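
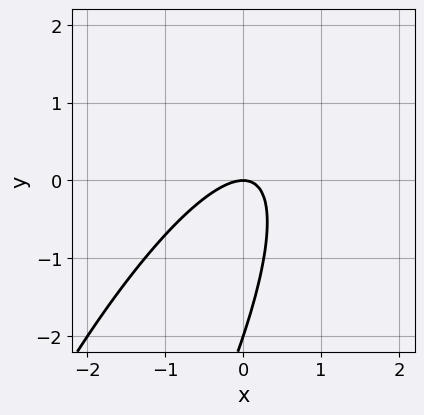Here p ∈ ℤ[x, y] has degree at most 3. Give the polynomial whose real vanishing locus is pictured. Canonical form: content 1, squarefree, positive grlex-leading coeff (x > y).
3*x^2 - 3*x*y + y^2 + 2*y

First, deg p = 2. The shape is more complex than any degree-1 curve.
Then, observable constraints: it meets the x-axis at x = 0 (among the integer gridlines); the y-axis gridline crossings are at y ∈ {-2, 0}.
Finally, putting this together gives p.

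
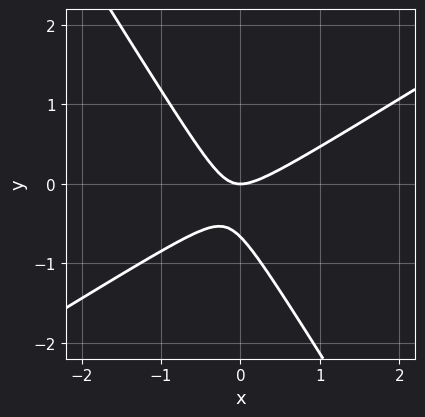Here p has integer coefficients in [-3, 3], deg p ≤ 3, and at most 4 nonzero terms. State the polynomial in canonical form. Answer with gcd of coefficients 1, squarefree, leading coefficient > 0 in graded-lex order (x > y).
3*x^2 - 3*x*y - 3*y^2 - 2*y

First, deg p = 2. The shape is more complex than any degree-1 curve.
Next, observable constraints: it crosses the y-axis at the gridline y = 0; it meets the x-axis at x = 0 (among the integer gridlines).
Finally, assembling these constraints gives the stated polynomial.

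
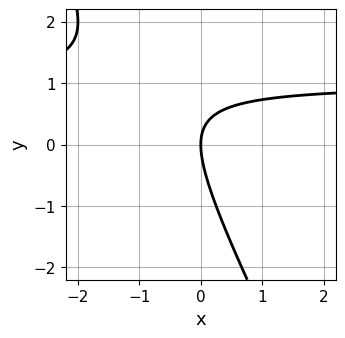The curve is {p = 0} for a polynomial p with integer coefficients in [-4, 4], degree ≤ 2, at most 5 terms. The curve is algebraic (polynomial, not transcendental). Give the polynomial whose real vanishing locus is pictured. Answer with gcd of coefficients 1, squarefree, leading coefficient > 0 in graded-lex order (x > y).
2*x*y + y^2 - 2*x

First, deg p = 2. The shape is more complex than any degree-1 curve.
Then, against the integer gridlines: it meets the y-axis at y = 0 (among the integer gridlines); it meets the x-axis at x = 0 (among the integer gridlines).
Finally, solving for integer coefficients yields p as stated.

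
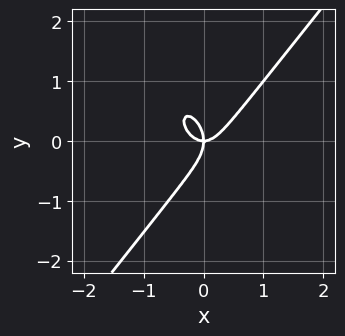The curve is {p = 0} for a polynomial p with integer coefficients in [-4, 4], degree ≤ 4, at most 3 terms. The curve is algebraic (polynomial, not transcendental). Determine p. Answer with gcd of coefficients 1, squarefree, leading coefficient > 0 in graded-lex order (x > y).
First, degree: the shape is more complex than any degree-2 curve, so deg p = 3.
Next, checking where it meets the axes: it crosses the y-axis at the gridline y = 0; it crosses the x-axis at the gridline x = 0.
Finally, assembling these constraints gives the stated polynomial.

2*x^3 - y^3 - x*y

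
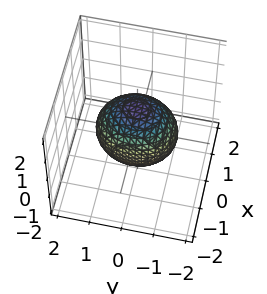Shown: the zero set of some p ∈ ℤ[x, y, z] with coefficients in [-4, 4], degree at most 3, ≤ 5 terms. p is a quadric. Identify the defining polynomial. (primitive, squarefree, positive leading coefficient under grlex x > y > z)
3*x^2 + 2*y^2 + 2*z^2 - 3

First, the degree is 2 — bounded and convex; a quadric.
Then, symmetries: the z ↦ −z reflection is a symmetry, so z appears only in even powers; the x ↦ −x reflection is a symmetry, so x appears only in even powers; mirror symmetry y ↦ −y ⇒ only even powers of y.
Next, from the visible intercepts: the x-axis gridline crossings are at x ∈ {-1, 1}.
Finally, together with the visible shape, these determine p as stated.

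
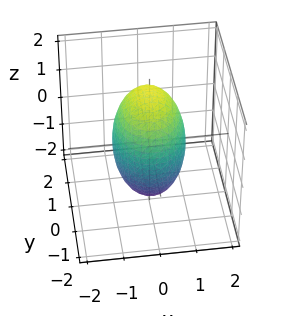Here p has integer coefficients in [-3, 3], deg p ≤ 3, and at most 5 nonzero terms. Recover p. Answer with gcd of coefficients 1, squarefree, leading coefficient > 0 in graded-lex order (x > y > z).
3*x^2 + 2*y^2 + z^2 - 3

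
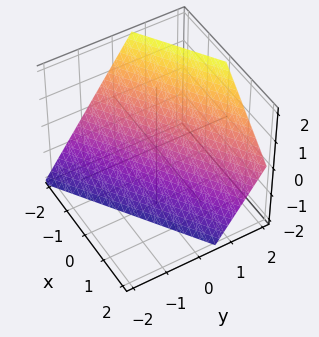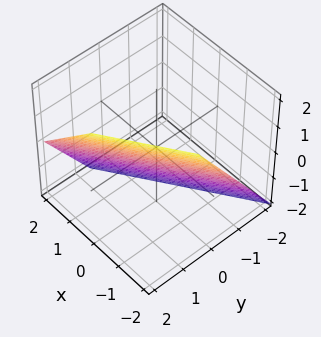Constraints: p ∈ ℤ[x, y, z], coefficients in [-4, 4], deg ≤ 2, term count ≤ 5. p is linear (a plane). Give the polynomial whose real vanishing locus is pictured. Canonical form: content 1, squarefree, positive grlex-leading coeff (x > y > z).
2*x - 3*y + 2*z + 2

(a) The degree is 1 — every cross-section is a straight line — this is a plane.
(b) Observable constraints: it crosses the z-axis at the gridline z = -1; one x-axis crossing is at x = -1.
(c) Assembling these constraints gives the stated polynomial.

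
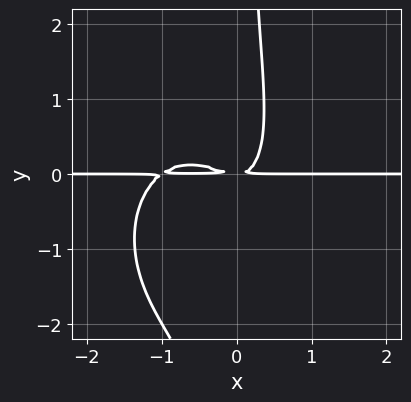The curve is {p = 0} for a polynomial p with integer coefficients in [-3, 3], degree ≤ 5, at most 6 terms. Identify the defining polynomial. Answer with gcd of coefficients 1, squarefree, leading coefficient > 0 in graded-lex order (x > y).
3*x^3*y + 2*x*y^3 + 3*x^2*y + 2*x*y^2 - 2*y^2

(a) The degree is 4 — a generic line meets the curve in up to 4 points.
(b) From the visible intercepts: the visible x-axis segment lies entirely on the curve.
(c) Putting this together gives p.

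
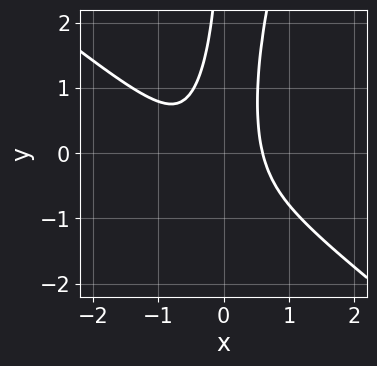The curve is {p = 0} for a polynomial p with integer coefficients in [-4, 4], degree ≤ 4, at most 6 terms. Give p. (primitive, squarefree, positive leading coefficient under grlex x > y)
3*x^3 + 3*x^2*y - x*y^2 + x^2 - 1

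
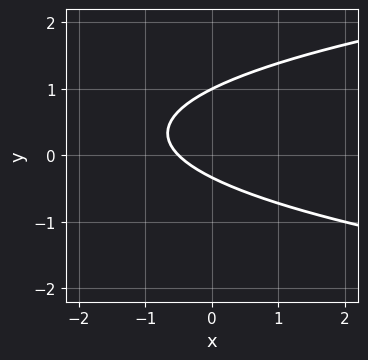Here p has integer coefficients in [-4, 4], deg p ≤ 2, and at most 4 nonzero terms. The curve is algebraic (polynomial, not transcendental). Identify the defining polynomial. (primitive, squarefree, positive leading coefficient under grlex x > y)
3*y^2 - 2*x - 2*y - 1

1. deg p = 2. No degree-1 curve has this shape.
2. Observable constraints: one y-axis crossing is at y = 1.
3. Putting this together gives p.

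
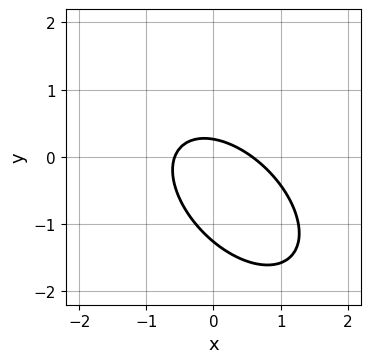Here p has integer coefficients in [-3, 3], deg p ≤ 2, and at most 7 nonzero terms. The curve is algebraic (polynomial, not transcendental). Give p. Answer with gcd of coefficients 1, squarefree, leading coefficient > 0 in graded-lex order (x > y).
3*x^2 + 3*x*y + 3*y^2 + 3*y - 1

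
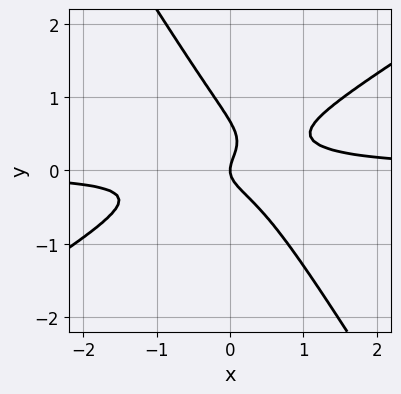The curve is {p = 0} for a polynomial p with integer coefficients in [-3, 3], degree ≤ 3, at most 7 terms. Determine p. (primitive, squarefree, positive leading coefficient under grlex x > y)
The degree is 3 — a generic line meets the curve in up to 3 points.
Checking where it meets the axes: it crosses the x-axis at the gridline x = 0; it meets the y-axis at y = 0 (among the integer gridlines).
The integer polynomial consistent with all of this is the stated p.

3*x^2*y - 3*x*y^2 - 3*y^3 + 2*y^2 - x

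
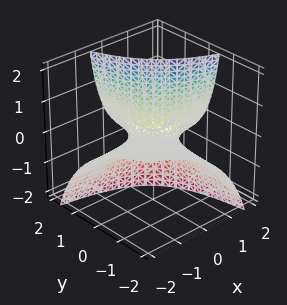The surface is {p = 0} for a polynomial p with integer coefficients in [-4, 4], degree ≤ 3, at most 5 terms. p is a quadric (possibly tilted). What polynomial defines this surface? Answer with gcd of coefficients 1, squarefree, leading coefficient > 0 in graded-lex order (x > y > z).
x*y + x*z + y*z - z

First, the degree is 2 — no degree-1 surface has this shape.
Then, reading off the gridlines: it meets the z-axis at z = 0 (among the integer gridlines); the visible y-axis segment lies entirely on the surface; the visible x-axis segment lies entirely on the surface.
Finally, solving for integer coefficients yields p as stated.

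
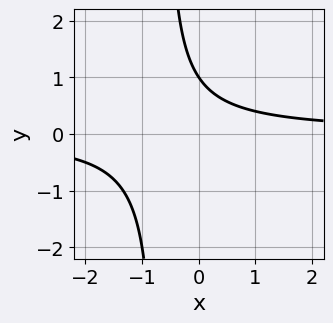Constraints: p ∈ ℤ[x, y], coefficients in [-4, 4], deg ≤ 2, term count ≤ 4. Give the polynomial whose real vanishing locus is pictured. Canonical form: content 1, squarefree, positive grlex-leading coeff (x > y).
1. deg p = 2. The shape is more complex than any degree-1 curve.
2. Against the integer gridlines: it meets the y-axis at y = 1 (among the integer gridlines); it misses every integer gridline on the x-axis.
3. Matching integer coefficients to the picture gives p.

3*x*y + 2*y - 2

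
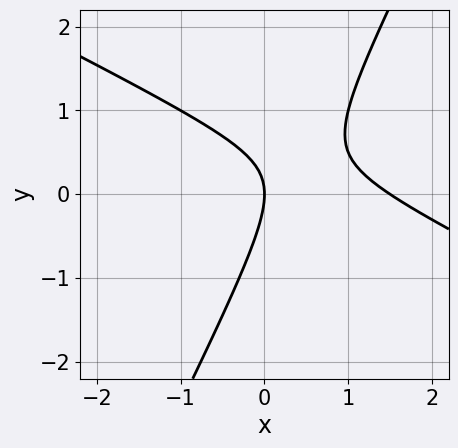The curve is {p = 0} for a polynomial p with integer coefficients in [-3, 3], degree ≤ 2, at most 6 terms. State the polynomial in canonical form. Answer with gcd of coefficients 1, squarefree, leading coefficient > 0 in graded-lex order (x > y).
1. The degree is 2 — no degree-1 curve has this shape.
2. From the visible intercepts: it crosses the x-axis at the gridline x = 0; it meets the y-axis at y = 0 (among the integer gridlines).
3. Putting this together gives p.

2*x^2 + 3*x*y - 2*y^2 - 3*x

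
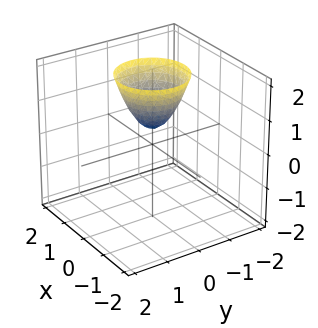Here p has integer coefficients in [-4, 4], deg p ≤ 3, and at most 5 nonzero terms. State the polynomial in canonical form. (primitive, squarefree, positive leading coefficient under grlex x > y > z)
3*x^2 + 3*y^2 - 2*z + 1

(a) The degree is 2 — the shape is more complex than any degree-1 surface.
(b) Symmetries: the surface is invariant under rotation about z: p = q(x² + y², z).
(c) From the axis intercepts and sections: no y-intercept at any integer in the box; the surface avoids every integer x-axis point in the box; a circular section at z = 1 has radius between 0 and 1.
(d) Fitting integer coefficients to these (and the overall shape) gives p.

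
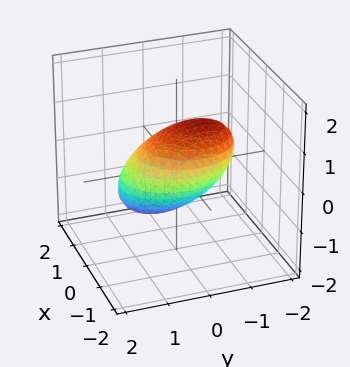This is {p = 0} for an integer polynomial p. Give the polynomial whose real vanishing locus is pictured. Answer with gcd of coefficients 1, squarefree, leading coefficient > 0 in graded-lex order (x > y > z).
3*x^2 + x*z + 2*y^2 + 2*y*z + 3*z^2 - 3

deg p = 2. A generic line meets the surface in up to 2 points.
Against the integer gridlines: the x-axis gridline crossings are at x ∈ {-1, 1}; among the integer gridlines, it crosses the z-axis at z ∈ {-1, 1}.
These observations pin down the coefficients.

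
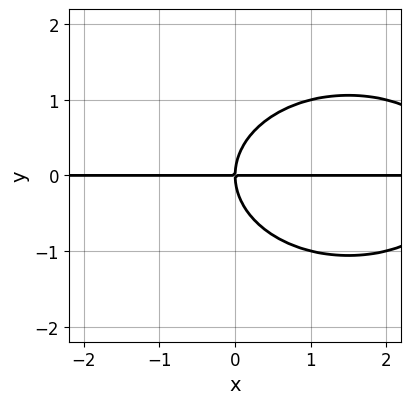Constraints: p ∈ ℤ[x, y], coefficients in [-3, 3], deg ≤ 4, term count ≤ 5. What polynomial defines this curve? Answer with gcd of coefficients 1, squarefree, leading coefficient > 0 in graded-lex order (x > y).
x^2*y + 2*y^3 - 3*x*y

First, degree: the shape is more complex than any degree-2 curve, so deg p = 3.
Next, reading off the gridlines: the visible x-axis segment lies entirely on the curve; it crosses the y-axis at the gridline y = 0.
Finally, solving for integer coefficients yields p as stated.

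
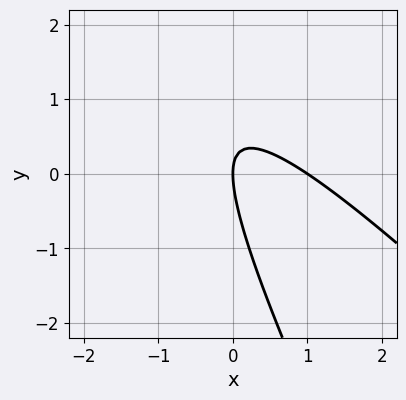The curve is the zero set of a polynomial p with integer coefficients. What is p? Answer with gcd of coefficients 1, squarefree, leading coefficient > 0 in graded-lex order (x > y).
Degree: no degree-1 curve has this shape, so deg p = 2.
From the axis intercepts and sections: the x-axis gridline crossings are at x ∈ {0, 1}; it crosses the y-axis at the gridline y = 0.
Fitting integer coefficients to these (and the overall shape) gives p.

2*x^2 + 3*x*y + y^2 - 2*x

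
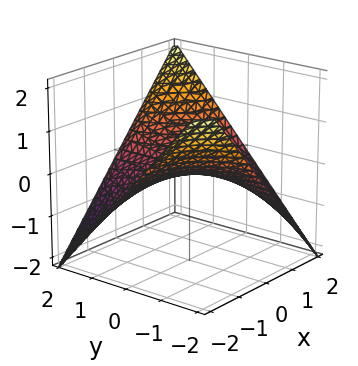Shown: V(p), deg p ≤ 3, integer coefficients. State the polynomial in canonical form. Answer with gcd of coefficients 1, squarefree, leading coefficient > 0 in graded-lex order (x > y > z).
(a) deg p = 2.
(b) Against the integer gridlines: the visible x-axis segment lies entirely on the surface; it crosses the z-axis at the gridline z = 0; the visible y-axis segment lies entirely on the surface.
(c) These observations pin down the coefficients.

x*y - 2*z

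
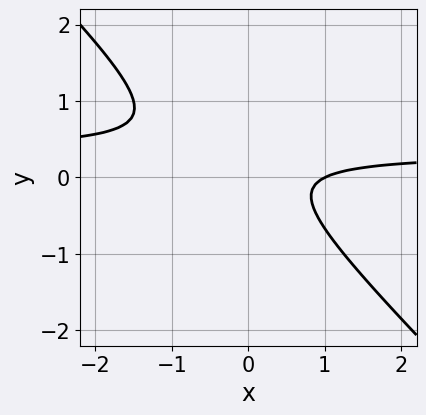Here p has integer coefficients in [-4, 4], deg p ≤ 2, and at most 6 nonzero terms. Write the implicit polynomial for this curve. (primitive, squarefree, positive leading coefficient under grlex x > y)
3*x*y + 3*y^2 - x - y + 1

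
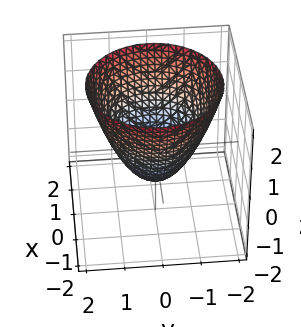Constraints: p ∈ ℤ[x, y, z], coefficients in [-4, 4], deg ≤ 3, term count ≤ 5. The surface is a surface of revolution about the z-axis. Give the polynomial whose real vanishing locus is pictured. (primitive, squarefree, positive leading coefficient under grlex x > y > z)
x^2 + y^2 - z - 1

1. deg p = 2. A generic line meets the surface in up to 2 points.
2. Symmetries: the surface is invariant under rotation about z: p = q(x² + y², z).
3. Observable constraints: one z-axis crossing is at z = -1; among the integer gridlines, it crosses the y-axis at y ∈ {-1, 1}; a circular section at z = 2 has radius between 1 and 2; among the integer gridlines, it crosses the x-axis at x ∈ {-1, 1}.
4. Putting this together gives p.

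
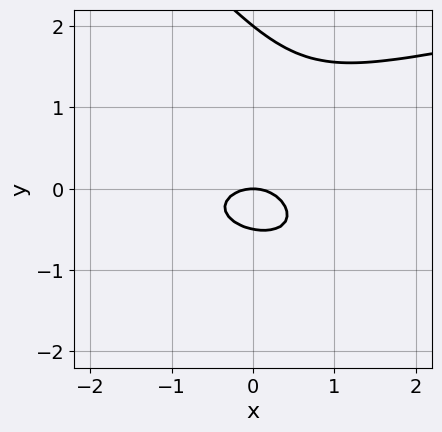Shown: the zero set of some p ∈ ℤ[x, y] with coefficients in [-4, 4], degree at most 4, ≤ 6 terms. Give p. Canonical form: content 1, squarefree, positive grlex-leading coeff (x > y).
2*x*y^2 + 2*y^3 - 2*x^2 - 3*y^2 - 2*y

(a) Degree: no degree-2 curve has this shape, so deg p = 3.
(b) Against the integer gridlines: it meets the x-axis at x = 0 (among the integer gridlines); among the integer gridlines, it crosses the y-axis at y ∈ {0, 2}.
(c) Matching integer coefficients to the picture gives p.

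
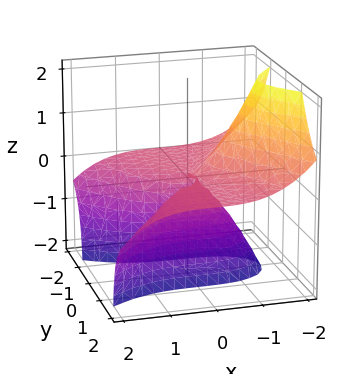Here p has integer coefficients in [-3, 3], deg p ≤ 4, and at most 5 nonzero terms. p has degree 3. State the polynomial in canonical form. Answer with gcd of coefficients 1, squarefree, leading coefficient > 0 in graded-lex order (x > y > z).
x^3 + 3*y^2*z + z^2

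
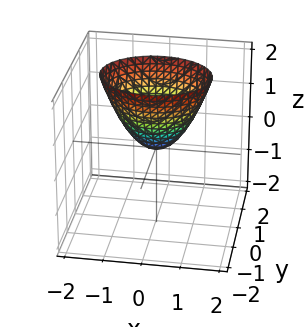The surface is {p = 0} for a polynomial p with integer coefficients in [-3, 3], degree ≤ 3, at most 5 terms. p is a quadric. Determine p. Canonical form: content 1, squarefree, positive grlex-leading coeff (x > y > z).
The degree is 2 — a single bowl opening along one axis; a quadric.
Symmetries: the y ↦ −y reflection is a symmetry, so y appears only in even powers; it's symmetric under x → −x, forcing even powers of x.
From the axis intercepts and sections: it crosses the x-axis at the gridline x = 0; one y-axis crossing is at y = 0; one z-axis crossing is at z = 0.
Fitting integer coefficients to these (and the overall shape) gives p.

2*x^2 + 3*y^2 - 2*z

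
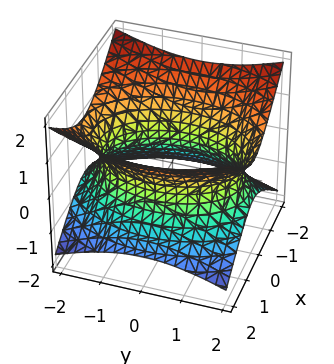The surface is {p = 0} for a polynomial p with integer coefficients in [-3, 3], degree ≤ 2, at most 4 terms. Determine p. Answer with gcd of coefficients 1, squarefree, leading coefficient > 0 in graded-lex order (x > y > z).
2*x^2 + y^2 - 3*z^2 - 3

(a) Degree: an hourglass — one-sheet hyperboloid; a quadric, so deg p = 2.
(b) Symmetries: the z ↦ −z reflection is a symmetry, so z appears only in even powers; mirror symmetry y ↦ −y ⇒ only even powers of y; it's symmetric under x → −x, forcing even powers of x.
(c) From the visible intercepts: it misses every integer gridline on the z-axis.
(d) Putting this together gives p.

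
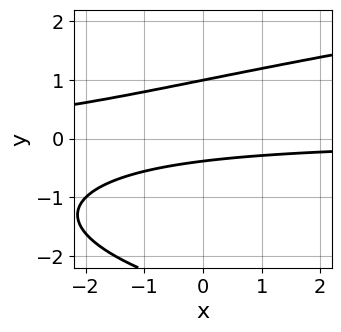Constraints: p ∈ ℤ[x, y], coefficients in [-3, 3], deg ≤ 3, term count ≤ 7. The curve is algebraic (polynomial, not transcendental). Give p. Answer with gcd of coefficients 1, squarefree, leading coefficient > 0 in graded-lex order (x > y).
y^3 - x*y + 2*y^2 - 2*y - 1

1. Degree: no degree-2 curve has this shape, so deg p = 3.
2. Checking where it meets the axes: it meets the y-axis at y = 1 (among the integer gridlines); no x-intercept at any integer in the box.
3. Assembling these constraints gives the stated polynomial.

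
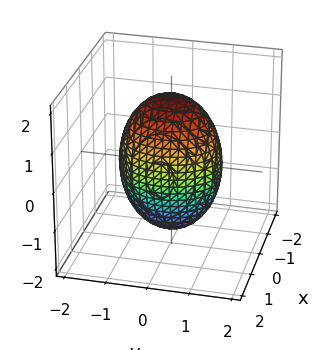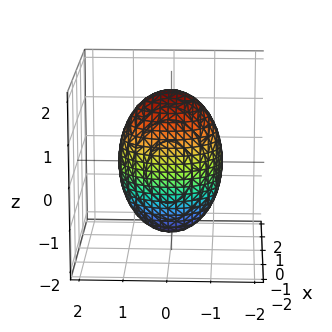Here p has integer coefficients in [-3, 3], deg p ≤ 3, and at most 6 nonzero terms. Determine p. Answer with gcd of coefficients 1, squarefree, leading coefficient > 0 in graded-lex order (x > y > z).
First, deg p = 2. A closed, bounded, convex surface; a quadric.
Next, symmetries: mirror symmetry y ↦ −y ⇒ only even powers of y; the x ↦ −x reflection is a symmetry, so x appears only in even powers; the z ↦ −z reflection is a symmetry, so z appears only in even powers.
Next, from the visible intercepts: among the integer gridlines, it crosses the x-axis at x ∈ {-1, 1}.
Finally, assembling these constraints gives the stated polynomial.

3*x^2 + 2*y^2 + z^2 - 3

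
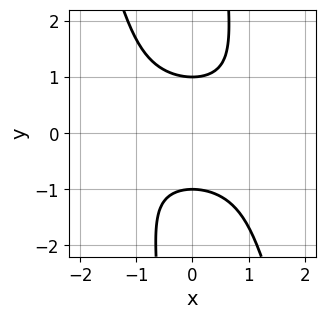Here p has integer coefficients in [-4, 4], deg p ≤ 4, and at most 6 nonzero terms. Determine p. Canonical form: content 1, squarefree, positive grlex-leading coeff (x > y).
3*x^2*y^2 + x*y^3 - x*y - 3*y^2 + 3

Degree: the shape is more complex than any degree-3 curve, so deg p = 4.
From the visible intercepts: among the integer gridlines, it crosses the y-axis at y ∈ {-1, 1}; the curve avoids every integer x-axis point in the box.
Fitting integer coefficients to these (and the overall shape) gives p.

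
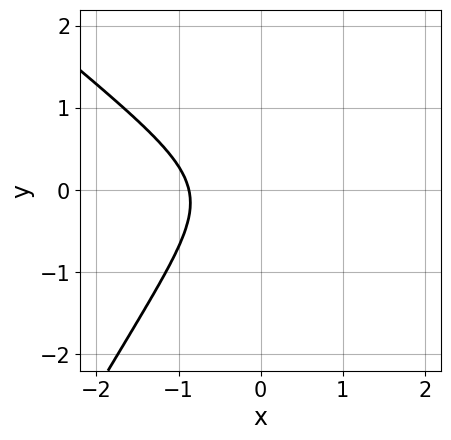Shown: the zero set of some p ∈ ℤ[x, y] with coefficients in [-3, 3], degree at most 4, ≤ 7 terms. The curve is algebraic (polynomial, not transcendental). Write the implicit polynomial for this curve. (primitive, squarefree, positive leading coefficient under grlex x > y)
3*x^3 + 2*x^2*y - 2*x*y^2 + 3*y^2 + 2

First, the degree is 3 — no degree-2 curve has this shape.
Then, from the visible intercepts: it misses every integer gridline on the y-axis.
Finally, assembling these constraints gives the stated polynomial.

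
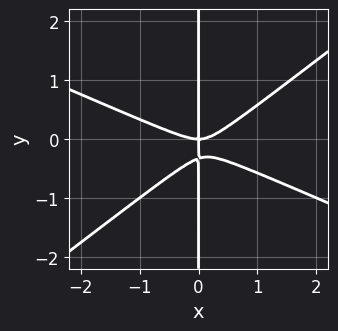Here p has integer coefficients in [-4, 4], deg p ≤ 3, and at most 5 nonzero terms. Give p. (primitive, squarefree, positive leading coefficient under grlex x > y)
(a) The degree is 3 — the shape is more complex than any degree-2 curve.
(b) Reading off the gridlines: it crosses the x-axis at the gridline x = 0; the visible y-axis segment lies entirely on the curve.
(c) These observations pin down the coefficients.

x^3 + x^2*y - 3*x*y^2 - x*y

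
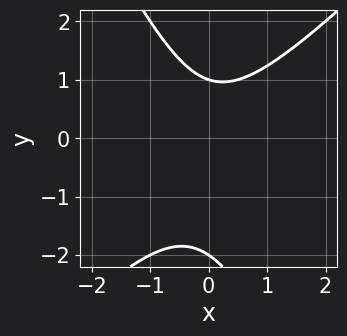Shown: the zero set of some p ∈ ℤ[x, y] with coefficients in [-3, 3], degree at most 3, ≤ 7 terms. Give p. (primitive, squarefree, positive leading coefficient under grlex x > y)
1. The degree is 2 — the shape is more complex than any degree-1 curve.
2. From the visible intercepts: the y-axis gridline crossings are at y ∈ {-2, 1}; the curve avoids every integer x-axis point in the box.
3. Matching integer coefficients to the picture gives p.

2*x^2 - x*y - y^2 - y + 2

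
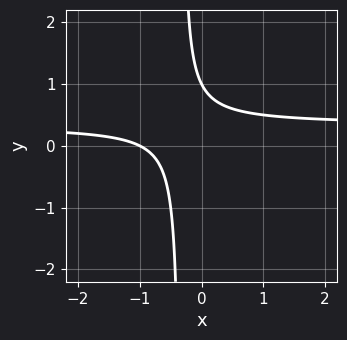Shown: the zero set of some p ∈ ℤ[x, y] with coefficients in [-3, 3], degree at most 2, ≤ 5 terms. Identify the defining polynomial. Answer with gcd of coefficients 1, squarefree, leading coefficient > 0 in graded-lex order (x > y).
3*x*y - x + y - 1

The degree is 2 — a generic line meets the curve in up to 2 points.
Checking where it meets the axes: it crosses the y-axis at the gridline y = 1; one x-axis crossing is at x = -1.
These observations pin down the coefficients.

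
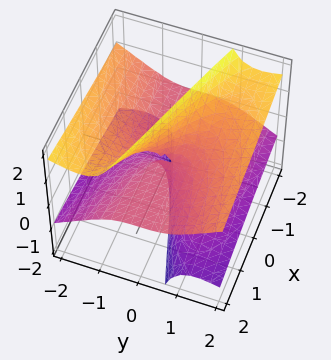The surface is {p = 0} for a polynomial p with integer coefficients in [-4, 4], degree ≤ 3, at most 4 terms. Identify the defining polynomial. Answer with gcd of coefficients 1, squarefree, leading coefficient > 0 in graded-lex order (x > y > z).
1. Degree: the shape is more complex than any degree-2 surface, so deg p = 3.
2. Checking where it meets the axes: the visible x-axis segment lies entirely on the surface; it crosses the y-axis at the gridline y = 0.
3. These observations pin down the coefficients.

y^3 - 3*y*z^2 - 2*x*z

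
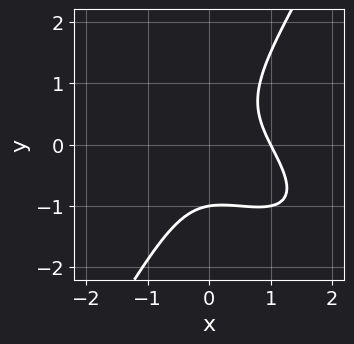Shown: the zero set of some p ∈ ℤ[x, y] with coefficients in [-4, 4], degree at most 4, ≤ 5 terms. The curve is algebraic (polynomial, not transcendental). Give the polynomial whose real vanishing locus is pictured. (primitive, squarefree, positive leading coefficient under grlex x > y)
2*x^3 + 3*x^2*y + x*y^2 - 2*y^3 - 2

(a) The degree is 3 — the shape is more complex than any degree-2 curve.
(b) Checking where it meets the axes: it crosses the y-axis at the gridline y = -1; it crosses the x-axis at the gridline x = 1.
(c) Assembling these constraints gives the stated polynomial.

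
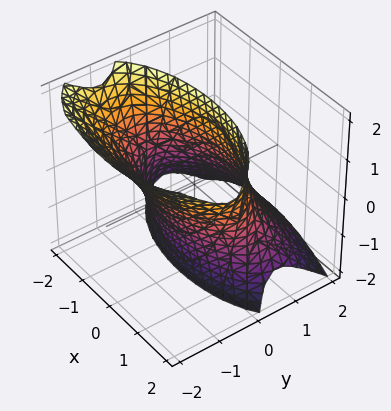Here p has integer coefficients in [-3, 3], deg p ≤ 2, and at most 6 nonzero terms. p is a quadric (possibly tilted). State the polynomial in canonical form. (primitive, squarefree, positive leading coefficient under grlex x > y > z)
x^2 + 3*y^2 + 3*y*z - 3

(a) Degree: no degree-1 surface has this shape, so deg p = 2.
(b) Observable constraints: among the integer gridlines, it crosses the y-axis at y ∈ {-1, 1}; the surface avoids every integer z-axis point in the box.
(c) Matching integer coefficients to the picture gives p.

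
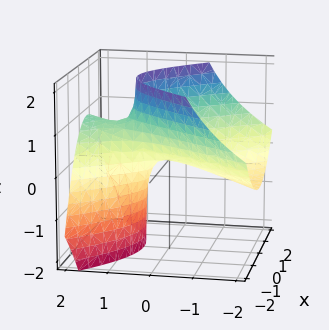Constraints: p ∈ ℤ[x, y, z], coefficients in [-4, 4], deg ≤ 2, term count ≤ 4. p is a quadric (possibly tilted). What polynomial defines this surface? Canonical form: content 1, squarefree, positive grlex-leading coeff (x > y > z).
2*x^2 - y^2 + 3*y*z - 2*z

First, deg p = 2. A generic line meets the surface in up to 2 points.
Then, from the axis intercepts and sections: it meets the y-axis at y = 0 (among the integer gridlines); it crosses the x-axis at the gridline x = 0; one z-axis crossing is at z = 0.
Finally, assembling these constraints gives the stated polynomial.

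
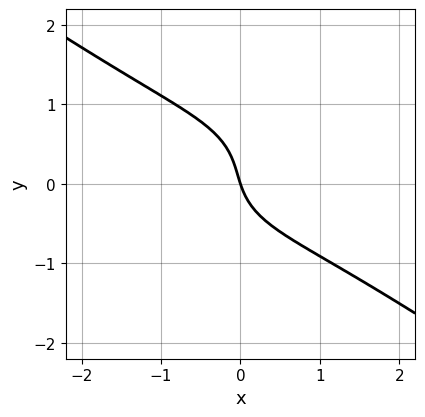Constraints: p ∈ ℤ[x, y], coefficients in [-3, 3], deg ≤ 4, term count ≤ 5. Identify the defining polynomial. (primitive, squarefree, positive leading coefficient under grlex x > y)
First, degree: a generic line meets the curve in up to 3 points, so deg p = 3.
Then, reading off the gridlines: it meets the x-axis at x = 0 (among the integer gridlines); one y-axis crossing is at y = 0.
Finally, together with the visible shape, these determine p as stated.

x^3 + 3*y^3 - y^2 + 3*x + y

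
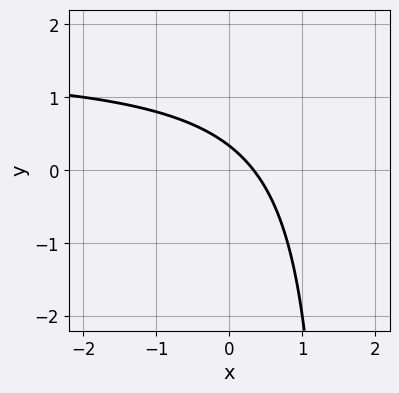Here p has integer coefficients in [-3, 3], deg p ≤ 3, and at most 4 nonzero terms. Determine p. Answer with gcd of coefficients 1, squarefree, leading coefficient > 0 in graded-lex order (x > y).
2*x*y - 3*x - 3*y + 1

1. The degree is 2 — a generic line meets the curve in up to 2 points.
2. The integer polynomial consistent with all of this is the stated p.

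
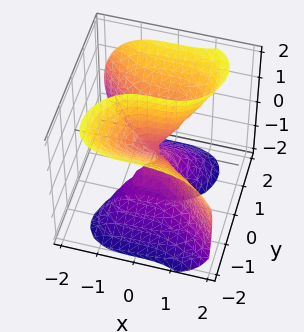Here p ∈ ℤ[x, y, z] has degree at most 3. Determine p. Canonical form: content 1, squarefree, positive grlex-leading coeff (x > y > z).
3*x^3 + 3*y^3 - 3*y*z^2 - y*z

(a) Degree: no degree-2 surface has this shape, so deg p = 3.
(b) Reading off the gridlines: one x-axis crossing is at x = 0; one y-axis crossing is at y = 0; every point of the z-axis in the box is on the surface.
(c) Fitting integer coefficients to these (and the overall shape) gives p.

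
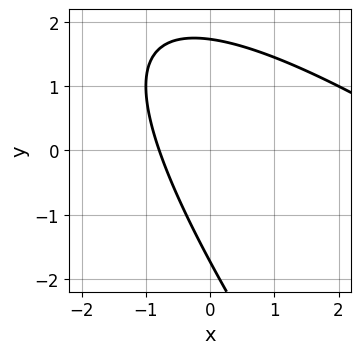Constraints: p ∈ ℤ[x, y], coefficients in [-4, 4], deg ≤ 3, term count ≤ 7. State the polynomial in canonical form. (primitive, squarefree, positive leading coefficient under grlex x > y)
First, deg p = 2. A generic line meets the curve in up to 2 points.
Finally, matching integer coefficients to the picture gives p.

x^2 + 2*x*y + y^2 - 3*x - 3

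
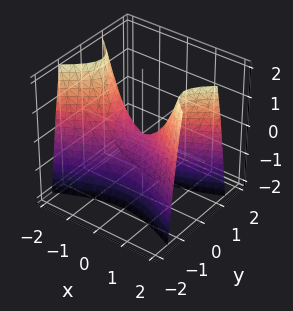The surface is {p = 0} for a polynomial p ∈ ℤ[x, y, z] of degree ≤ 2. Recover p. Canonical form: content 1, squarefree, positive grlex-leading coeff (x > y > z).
1. Degree: a hyperbolic paraboloid; a quadric, so deg p = 2.
2. Symmetries: it's symmetric under x → −x, forcing even powers of x; mirror symmetry y ↦ −y ⇒ only even powers of y.
3. Checking where it meets the axes: it meets the x-axis at x = 0 (among the integer gridlines); it crosses the y-axis at the gridline y = 0.
4. Solving for integer coefficients yields p as stated.

x^2 - 3*y^2 - z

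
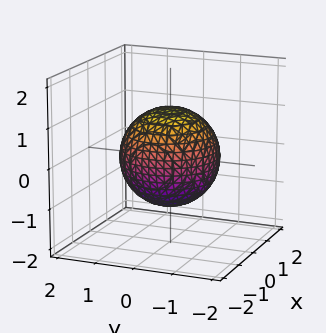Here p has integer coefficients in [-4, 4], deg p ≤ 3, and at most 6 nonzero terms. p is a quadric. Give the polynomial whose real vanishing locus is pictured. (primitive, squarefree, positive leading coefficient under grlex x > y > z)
2*x^2 + 2*y^2 + 2*z^2 - 3

(a) deg p = 2.
(b) Symmetries: the z ↦ −z reflection is a symmetry, so z appears only in even powers; every cross-section ⟂ z is a circle, so x, y appear only via x² + y².
(c) Against the integer gridlines: a circular section at z = 0 has radius between 1 and 2.
(d) The integer polynomial consistent with all of this is the stated p.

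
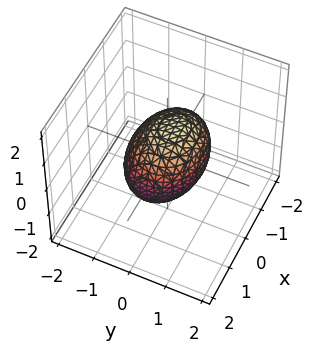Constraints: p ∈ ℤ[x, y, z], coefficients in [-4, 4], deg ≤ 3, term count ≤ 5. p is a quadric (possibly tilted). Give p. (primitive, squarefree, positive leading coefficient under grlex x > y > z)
1. The degree is 2 — no degree-1 surface has this shape.
2. Reading off the gridlines: the y-axis gridline crossings are at y ∈ {-1, 1}.
3. The integer polynomial consistent with all of this is the stated p.

2*x^2 + 3*y^2 - y*z + 2*z^2 - 3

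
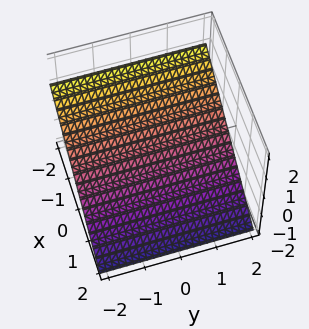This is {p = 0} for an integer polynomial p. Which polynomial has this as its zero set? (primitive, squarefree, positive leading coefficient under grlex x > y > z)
2*x + 3*z + 2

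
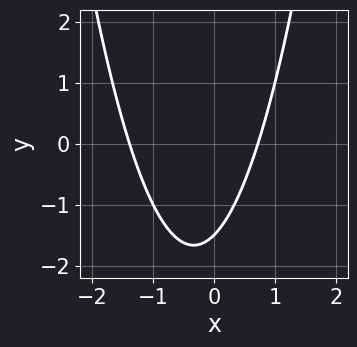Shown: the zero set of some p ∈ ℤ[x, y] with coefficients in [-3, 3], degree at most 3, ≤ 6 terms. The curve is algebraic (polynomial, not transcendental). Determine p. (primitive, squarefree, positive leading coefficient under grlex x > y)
(a) deg p = 2.
(b) Matching integer coefficients to the picture gives p.

3*x^2 + 2*x - 2*y - 3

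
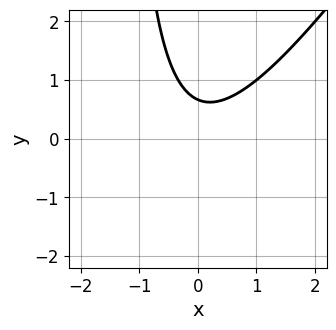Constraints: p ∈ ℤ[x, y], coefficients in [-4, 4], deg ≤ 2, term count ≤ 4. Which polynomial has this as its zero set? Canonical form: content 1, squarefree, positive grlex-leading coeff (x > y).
3*x^2 - 2*x*y - 3*y + 2

The degree is 2 — a generic line meets the curve in up to 2 points.
Checking where it meets the axes: no x-intercept at any integer in the box.
Assembling these constraints gives the stated polynomial.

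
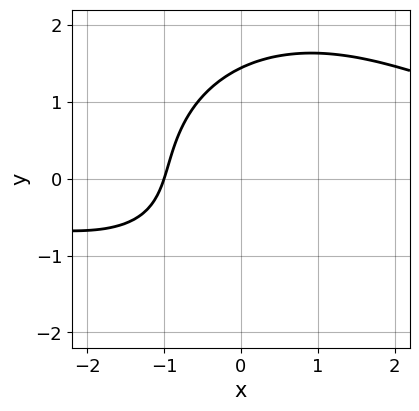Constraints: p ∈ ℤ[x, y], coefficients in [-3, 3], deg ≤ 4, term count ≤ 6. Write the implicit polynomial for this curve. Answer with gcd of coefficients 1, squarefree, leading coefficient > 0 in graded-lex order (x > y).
x^2*y + y^3 - 3*x - 3

1. The degree is 3 — no degree-2 curve has this shape.
2. Observable constraints: it meets the x-axis at x = -1 (among the integer gridlines).
3. Together with the visible shape, these determine p as stated.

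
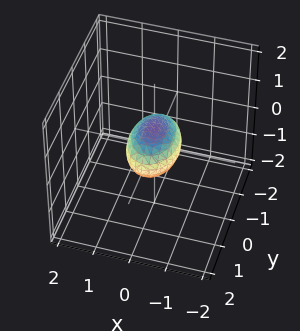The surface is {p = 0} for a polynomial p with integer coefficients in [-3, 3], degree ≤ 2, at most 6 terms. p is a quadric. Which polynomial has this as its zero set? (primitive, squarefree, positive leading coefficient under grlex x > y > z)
2*x^2 + y^2 + 2*z^2 - 1

The degree is 2 — bounded and convex; a quadric.
Symmetries: it's symmetric under z → −z, forcing even powers of z; the x ↦ −x reflection is a symmetry, so x appears only in even powers; mirror symmetry y ↦ −y ⇒ only even powers of y.
Observable constraints: the y-axis gridline crossings are at y ∈ {-1, 1}.
Together with the visible shape, these determine p as stated.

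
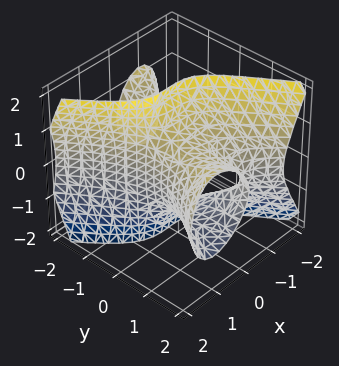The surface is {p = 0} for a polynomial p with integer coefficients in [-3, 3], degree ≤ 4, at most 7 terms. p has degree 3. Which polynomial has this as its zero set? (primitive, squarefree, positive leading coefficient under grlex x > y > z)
3*x^3 - 2*x*y^2 + 2*y*z^2 + z^2 - 2

There are 2 components. They look like related sheets of one shape, so recover p as a whole.
The degree is 3 — a generic line meets the surface in up to 3 points.
Reading off the gridlines: no y-intercept at any integer in the box.
Fitting integer coefficients to these (and the overall shape) gives p.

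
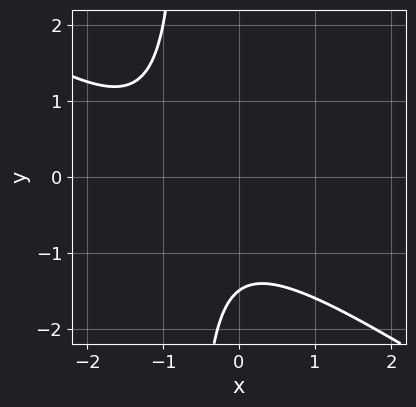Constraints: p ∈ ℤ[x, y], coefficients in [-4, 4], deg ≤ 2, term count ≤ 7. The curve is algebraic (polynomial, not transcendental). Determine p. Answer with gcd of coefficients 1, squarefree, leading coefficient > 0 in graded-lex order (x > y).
2*x^2 + 3*x*y + 3*x + 2*y + 3

(a) deg p = 2. No degree-1 curve has this shape.
(b) Against the integer gridlines: it misses every integer gridline on the x-axis.
(c) Fitting integer coefficients to these (and the overall shape) gives p.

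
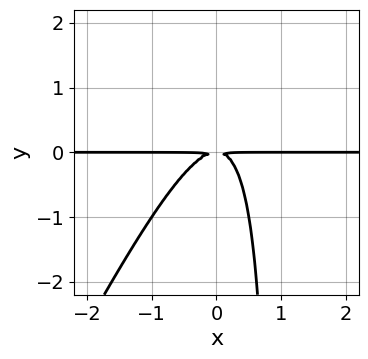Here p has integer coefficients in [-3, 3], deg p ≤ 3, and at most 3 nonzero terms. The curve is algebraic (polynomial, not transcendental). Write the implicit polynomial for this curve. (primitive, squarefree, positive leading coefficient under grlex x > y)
2*x^2*y - x*y^2 + y^2

deg p = 3. A generic line meets the curve in up to 3 points.
Against the integer gridlines: the visible x-axis segment lies entirely on the curve.
The integer polynomial consistent with all of this is the stated p.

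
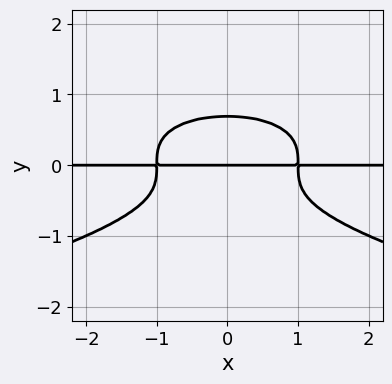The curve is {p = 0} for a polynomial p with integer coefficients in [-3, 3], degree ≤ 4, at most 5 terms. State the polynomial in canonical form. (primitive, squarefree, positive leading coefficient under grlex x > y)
1. deg p = 4. No degree-3 curve has this shape.
2. Symmetries: it's symmetric under x → −x, forcing even powers of x.
3. Observable constraints: it crosses the y-axis at the gridline y = 0; every point of the x-axis in the box is on the curve.
4. Putting this together gives p.

3*y^4 + x^2*y - y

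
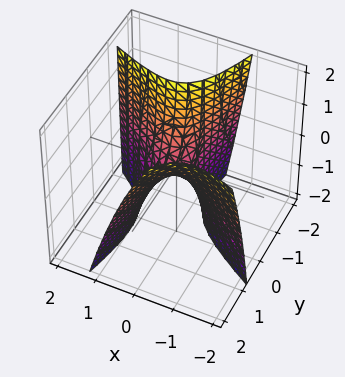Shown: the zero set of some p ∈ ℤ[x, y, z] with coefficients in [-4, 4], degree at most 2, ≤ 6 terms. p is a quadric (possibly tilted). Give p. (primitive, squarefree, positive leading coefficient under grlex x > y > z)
1. Degree: a generic line meets the surface in up to 2 points, so deg p = 2.
2. From the visible intercepts: it meets the x-axis at x = 0 (among the integer gridlines); one z-axis crossing is at z = 0; one y-axis crossing is at y = 0.
3. Putting this together gives p.

2*x^2 + 3*x*y - y^2 + y*z + z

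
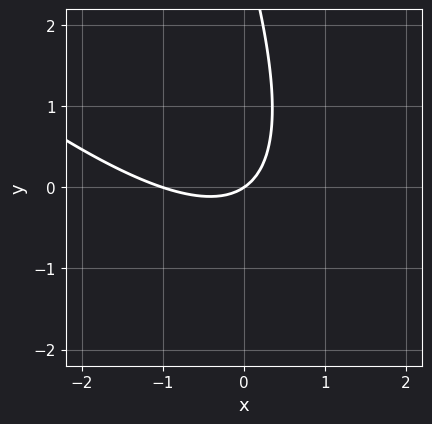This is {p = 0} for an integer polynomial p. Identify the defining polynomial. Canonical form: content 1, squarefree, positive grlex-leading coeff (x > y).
2*x^2 + 3*x*y + y^2 + 2*x - 3*y

(a) Degree: the shape is more complex than any degree-1 curve, so deg p = 2.
(b) From the axis intercepts and sections: among the integer gridlines, it crosses the x-axis at x ∈ {-1, 0}; one y-axis crossing is at y = 0.
(c) The integer polynomial consistent with all of this is the stated p.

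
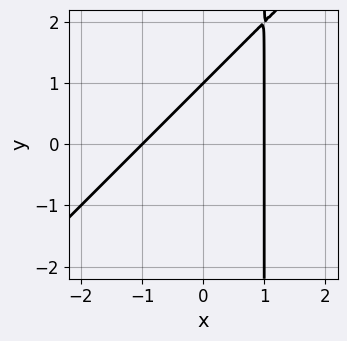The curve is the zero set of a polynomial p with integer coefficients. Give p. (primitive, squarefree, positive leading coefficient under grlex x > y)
x^2 - x*y + y - 1

1. The degree is 2 — the shape is more complex than any degree-1 curve.
2. Against the integer gridlines: it crosses the y-axis at the gridline y = 1; among the integer gridlines, it crosses the x-axis at x ∈ {-1, 1}.
3. Fitting integer coefficients to these (and the overall shape) gives p.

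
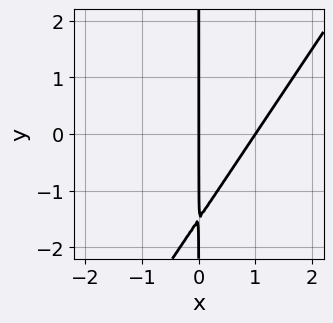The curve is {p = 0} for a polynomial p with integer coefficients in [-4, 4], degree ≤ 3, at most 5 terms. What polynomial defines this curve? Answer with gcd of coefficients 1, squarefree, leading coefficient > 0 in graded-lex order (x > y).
3*x^2 - 2*x*y - 3*x

1. deg p = 2. A generic line meets the curve in up to 2 points.
2. Against the integer gridlines: every point of the y-axis in the box is on the curve; among the integer gridlines, it crosses the x-axis at x ∈ {0, 1}.
3. Solving for integer coefficients yields p as stated.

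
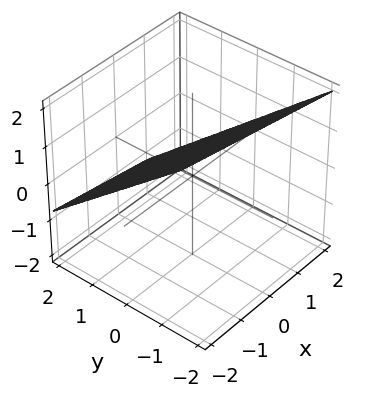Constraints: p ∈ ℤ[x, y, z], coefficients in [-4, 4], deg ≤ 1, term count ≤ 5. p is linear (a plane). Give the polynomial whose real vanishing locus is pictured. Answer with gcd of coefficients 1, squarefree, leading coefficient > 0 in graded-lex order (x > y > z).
x + 3*y + 3*z - 2

The degree is 1 — every cross-section is a straight line — this is a plane.
Checking where it meets the axes: it meets the x-axis at x = 2 (among the integer gridlines).
These observations pin down the coefficients.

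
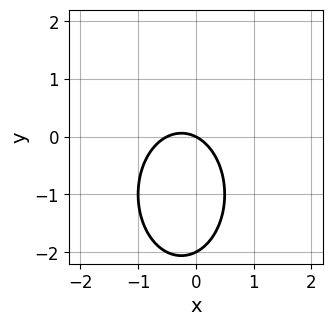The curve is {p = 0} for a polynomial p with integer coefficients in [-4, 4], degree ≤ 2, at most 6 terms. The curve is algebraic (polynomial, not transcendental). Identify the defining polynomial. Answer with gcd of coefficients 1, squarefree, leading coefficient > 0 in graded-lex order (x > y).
2*x^2 + y^2 + x + 2*y

(a) The degree is 2 — a generic line meets the curve in up to 2 points.
(b) From the visible intercepts: one x-axis crossing is at x = 0; among the integer gridlines, it crosses the y-axis at y ∈ {-2, 0}.
(c) These observations pin down the coefficients.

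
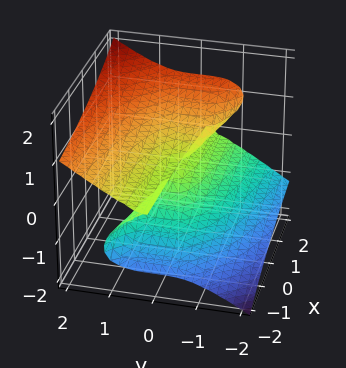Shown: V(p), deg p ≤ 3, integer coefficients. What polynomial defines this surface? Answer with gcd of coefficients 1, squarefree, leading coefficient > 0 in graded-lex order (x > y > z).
1. The degree is 3 — no degree-2 surface has this shape.
2. From the visible intercepts: the visible x-axis segment lies entirely on the surface; it crosses the y-axis at the gridline y = 0; it meets the z-axis at z = 0 (among the integer gridlines).
3. Solving for integer coefficients yields p as stated.

2*x*z^2 + y^3 - 3*z^3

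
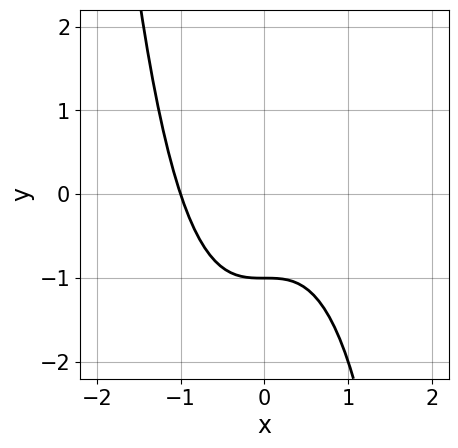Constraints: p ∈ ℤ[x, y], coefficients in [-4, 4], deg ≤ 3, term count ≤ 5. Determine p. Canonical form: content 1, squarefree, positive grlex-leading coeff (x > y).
1. The degree is 3 — no degree-2 curve has this shape.
2. Reading off the gridlines: it meets the x-axis at x = -1 (among the integer gridlines); it meets the y-axis at y = -1 (among the integer gridlines).
3. These observations pin down the coefficients.

x^3 + y + 1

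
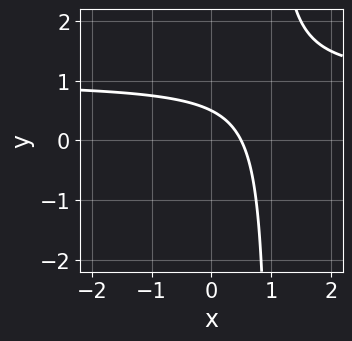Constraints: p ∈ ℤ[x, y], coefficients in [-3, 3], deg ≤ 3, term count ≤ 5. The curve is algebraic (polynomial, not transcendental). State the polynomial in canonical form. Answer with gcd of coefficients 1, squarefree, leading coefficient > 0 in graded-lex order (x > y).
2*x*y - 2*x - 2*y + 1

deg p = 2.
The integer polynomial consistent with all of this is the stated p.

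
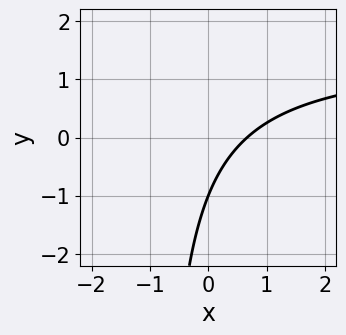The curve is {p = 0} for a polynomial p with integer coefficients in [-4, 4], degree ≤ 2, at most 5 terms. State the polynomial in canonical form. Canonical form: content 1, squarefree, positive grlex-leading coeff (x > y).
1. Degree: a generic line meets the curve in up to 2 points, so deg p = 2.
2. Checking where it meets the axes: one y-axis crossing is at y = -1.
3. Together with the visible shape, these determine p as stated.

2*x*y - 3*x + 2*y + 2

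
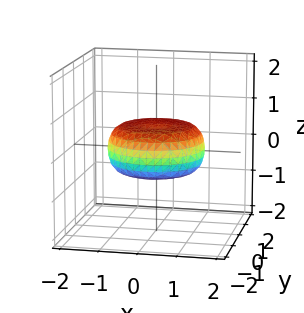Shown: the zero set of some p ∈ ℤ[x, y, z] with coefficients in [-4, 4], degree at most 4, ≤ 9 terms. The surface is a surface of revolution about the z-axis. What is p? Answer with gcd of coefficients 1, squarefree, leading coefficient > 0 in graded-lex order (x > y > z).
x^4 + 2*x^2*y^2 + y^4 - x^2 - y^2 + 3*z^2 - 1

1. deg p = 4. No degree-3 surface has this shape.
2. Symmetry: the z-axis is an axis of rotation, so x and y enter only as x² + y².
3. Against the integer gridlines: a circular section at z = 0 has radius between 1 and 2.
4. Together with the visible shape, these determine p as stated.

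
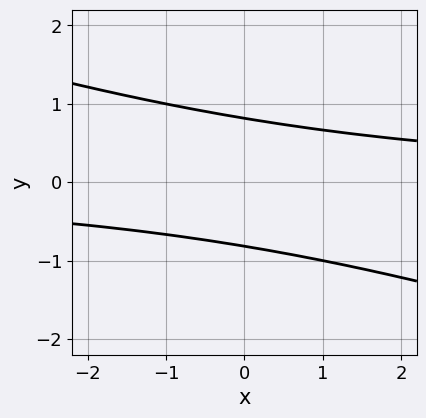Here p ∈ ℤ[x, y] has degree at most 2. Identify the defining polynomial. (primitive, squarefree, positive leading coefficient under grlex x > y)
(a) Degree: the shape is more complex than any degree-1 curve, so deg p = 2.
(b) From the visible intercepts: no x-intercept at any integer in the box.
(c) These observations pin down the coefficients.

x*y + 3*y^2 - 2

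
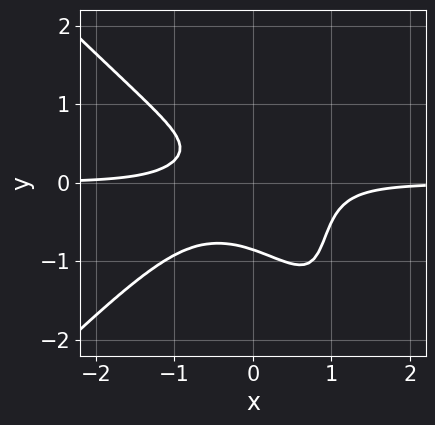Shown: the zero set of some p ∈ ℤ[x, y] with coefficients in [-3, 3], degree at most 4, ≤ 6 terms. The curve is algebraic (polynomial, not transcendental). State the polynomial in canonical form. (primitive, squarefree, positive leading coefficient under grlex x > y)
First, deg p = 4.
Then, from the axis intercepts and sections: no x-intercept at any integer in the box.
Finally, solving for integer coefficients yields p as stated.

3*x^3*y - 3*x*y^3 + 3*y^3 - y + 1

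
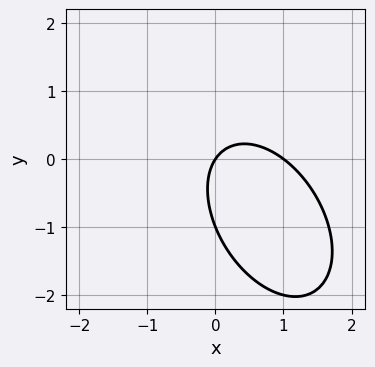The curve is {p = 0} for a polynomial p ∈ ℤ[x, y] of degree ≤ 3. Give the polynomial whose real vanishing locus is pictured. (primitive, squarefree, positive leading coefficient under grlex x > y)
3*x^2 + 2*x*y + 2*y^2 - 3*x + 2*y

First, deg p = 2. A generic line meets the curve in up to 2 points.
Next, reading off the gridlines: the x-axis gridline crossings are at x ∈ {0, 1}; the y-axis gridline crossings are at y ∈ {-1, 0}.
Finally, solving for integer coefficients yields p as stated.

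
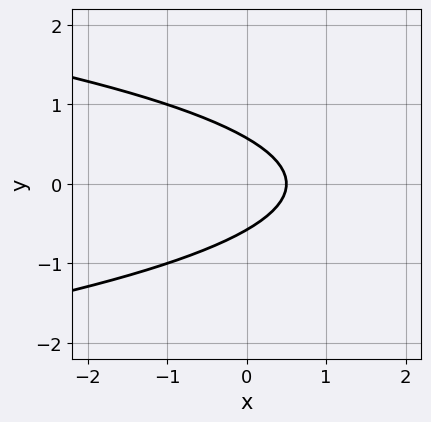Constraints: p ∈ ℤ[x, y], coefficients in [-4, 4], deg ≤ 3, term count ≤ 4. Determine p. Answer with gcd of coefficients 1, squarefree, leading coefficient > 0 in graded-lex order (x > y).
3*y^2 + 2*x - 1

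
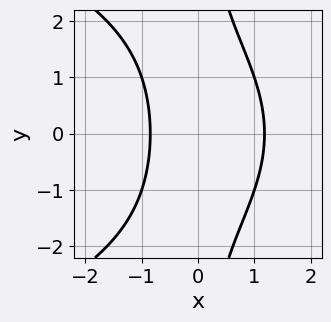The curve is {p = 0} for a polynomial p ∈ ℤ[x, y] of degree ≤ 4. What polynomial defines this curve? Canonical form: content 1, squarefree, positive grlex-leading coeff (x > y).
(a) deg p = 3. A generic line meets the curve in up to 3 points.
(b) Symmetries: the y ↦ −y reflection is a symmetry, so y appears only in even powers.
(c) Observable constraints: it misses every integer gridline on the y-axis.
(d) These observations pin down the coefficients.

x*y^2 + 3*x^2 - x - 3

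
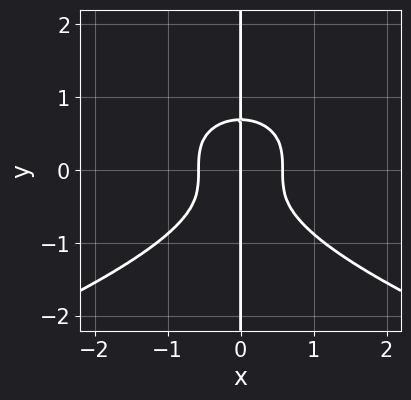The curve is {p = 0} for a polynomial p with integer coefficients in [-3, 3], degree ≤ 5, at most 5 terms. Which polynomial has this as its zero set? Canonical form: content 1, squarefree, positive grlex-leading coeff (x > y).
3*x*y^3 + 3*x^3 - x

First, degree: the shape is more complex than any degree-3 curve, so deg p = 4.
Then, checking where it meets the axes: it crosses the x-axis at the gridline x = 0; the visible y-axis segment lies entirely on the curve.
Finally, together with the visible shape, these determine p as stated.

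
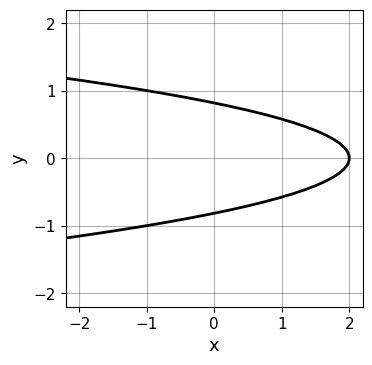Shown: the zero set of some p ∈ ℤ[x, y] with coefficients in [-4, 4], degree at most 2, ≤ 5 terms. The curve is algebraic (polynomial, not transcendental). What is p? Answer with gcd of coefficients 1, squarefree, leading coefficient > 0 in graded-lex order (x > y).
3*y^2 + x - 2

(a) deg p = 2.
(b) Symmetries: the y ↦ −y reflection is a symmetry, so y appears only in even powers.
(c) Against the integer gridlines: one x-axis crossing is at x = 2.
(d) Putting this together gives p.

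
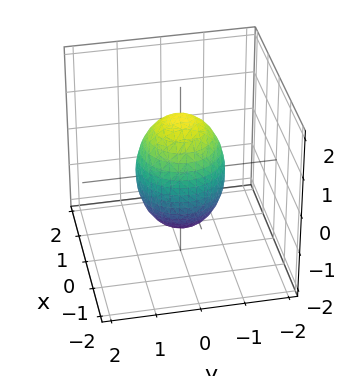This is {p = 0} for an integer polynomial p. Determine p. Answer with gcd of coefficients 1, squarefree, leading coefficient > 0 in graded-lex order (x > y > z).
Degree: bounded and convex; a quadric, so deg p = 2.
Symmetries: mirror symmetry z ↦ −z ⇒ only even powers of z; every cross-section ⟂ z is a circle, so x, y appear only via x² + y².
Against the integer gridlines: among the integer gridlines, it crosses the x-axis at x ∈ {-1, 1}; a circular section at z = -1 has radius between 0 and 1; the y-axis gridline crossings are at y ∈ {-1, 1}.
Fitting integer coefficients to these (and the overall shape) gives p.

2*x^2 + 2*y^2 + z^2 - 2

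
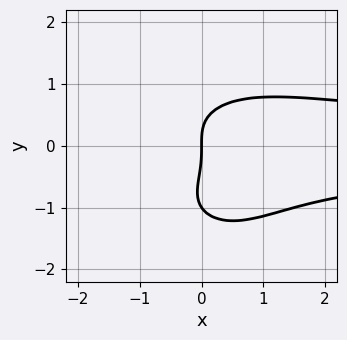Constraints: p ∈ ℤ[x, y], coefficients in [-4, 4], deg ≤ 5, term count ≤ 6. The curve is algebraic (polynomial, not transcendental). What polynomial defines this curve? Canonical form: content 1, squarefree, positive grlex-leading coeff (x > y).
(a) deg p = 4.
(b) From the axis intercepts and sections: it meets the x-axis at x = 0 (among the integer gridlines); among the integer gridlines, it crosses the y-axis at y ∈ {-1, 0}.
(c) Together with the visible shape, these determine p as stated.

2*x^2*y^2 + 2*y^4 + 2*y^3 - 3*x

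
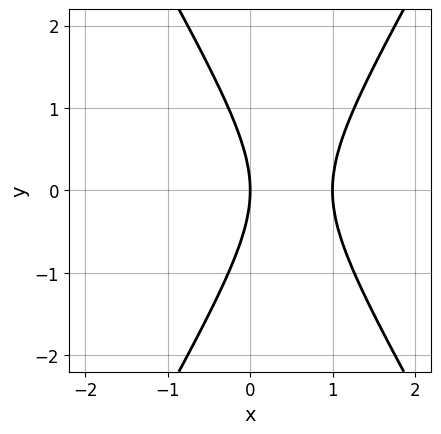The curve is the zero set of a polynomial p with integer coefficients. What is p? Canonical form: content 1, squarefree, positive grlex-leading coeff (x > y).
3*x^2 - y^2 - 3*x

First, deg p = 2. A generic line meets the curve in up to 2 points.
Next, symmetries: mirror symmetry y ↦ −y ⇒ only even powers of y.
Then, from the axis intercepts and sections: among the integer gridlines, it crosses the x-axis at x ∈ {0, 1}; it crosses the y-axis at the gridline y = 0.
Finally, matching integer coefficients to the picture gives p.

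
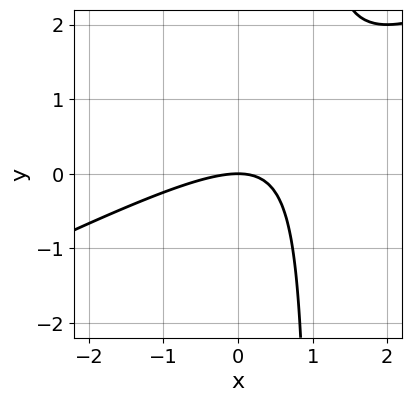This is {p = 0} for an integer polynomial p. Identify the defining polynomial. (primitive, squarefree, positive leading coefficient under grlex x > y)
Degree: the shape is more complex than any degree-1 curve, so deg p = 2.
Against the integer gridlines: it crosses the x-axis at the gridline x = 0; one y-axis crossing is at y = 0.
Solving for integer coefficients yields p as stated.

x^2 - 2*x*y + 2*y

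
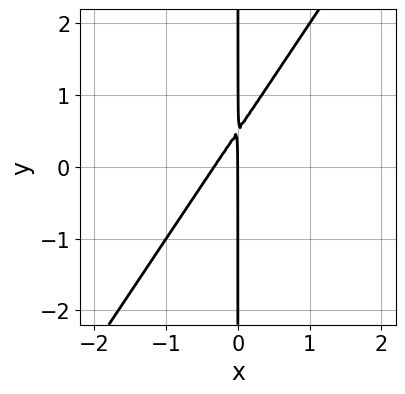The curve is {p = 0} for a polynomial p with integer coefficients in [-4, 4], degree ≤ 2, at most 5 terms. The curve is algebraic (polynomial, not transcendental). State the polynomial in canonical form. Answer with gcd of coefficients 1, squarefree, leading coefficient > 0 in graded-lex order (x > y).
(a) deg p = 2. A generic line meets the curve in up to 2 points.
(b) Against the integer gridlines: one x-axis crossing is at x = 0; the visible y-axis segment lies entirely on the curve.
(c) Together with the visible shape, these determine p as stated.

3*x^2 - 2*x*y + x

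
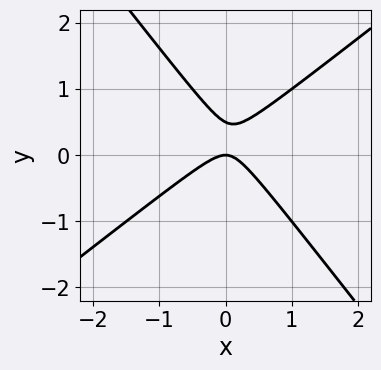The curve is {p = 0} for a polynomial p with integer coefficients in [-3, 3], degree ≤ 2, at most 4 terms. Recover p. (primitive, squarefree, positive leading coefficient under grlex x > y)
2*x^2 - x*y - 2*y^2 + y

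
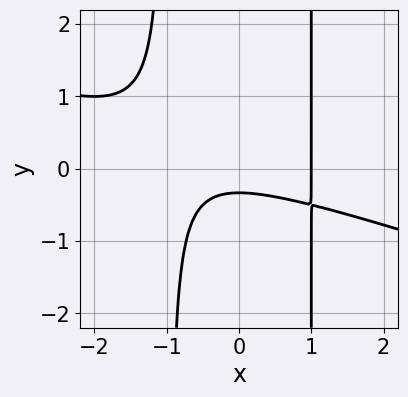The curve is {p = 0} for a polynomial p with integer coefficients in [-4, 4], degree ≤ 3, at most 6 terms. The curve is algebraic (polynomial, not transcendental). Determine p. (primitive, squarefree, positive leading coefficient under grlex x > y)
x^3 + 3*x^2*y - 3*y - 1

1. The degree is 3 — a generic line meets the curve in up to 3 points.
2. Against the integer gridlines: it meets the x-axis at x = 1 (among the integer gridlines).
3. Assembling these constraints gives the stated polynomial.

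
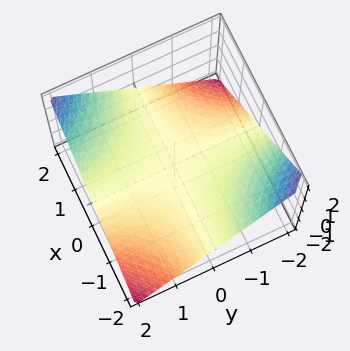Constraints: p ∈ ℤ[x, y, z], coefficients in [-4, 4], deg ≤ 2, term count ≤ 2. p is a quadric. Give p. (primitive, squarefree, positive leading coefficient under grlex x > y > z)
First, the degree is 2 — a saddle surface; a quadric.
Then, checking where it meets the axes: it meets the z-axis at z = 0 (among the integer gridlines); the visible x-axis segment lies entirely on the surface; the visible y-axis segment lies entirely on the surface.
Finally, together with the visible shape, these determine p as stated.

x*y - 2*z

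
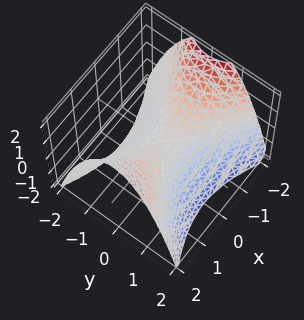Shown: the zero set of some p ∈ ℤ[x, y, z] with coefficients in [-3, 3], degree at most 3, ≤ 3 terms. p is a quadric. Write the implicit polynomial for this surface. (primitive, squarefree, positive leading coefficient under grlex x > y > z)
x^2 - 2*y^2 - 2*z

First, the degree is 2 — a hyperbolic paraboloid; a quadric.
Then, symmetries: the y ↦ −y reflection is a symmetry, so y appears only in even powers; the x ↦ −x reflection is a symmetry, so x appears only in even powers.
Then, checking where it meets the axes: one y-axis crossing is at y = 0; it meets the x-axis at x = 0 (among the integer gridlines); it meets the z-axis at z = 0 (among the integer gridlines).
Finally, solving for integer coefficients yields p as stated.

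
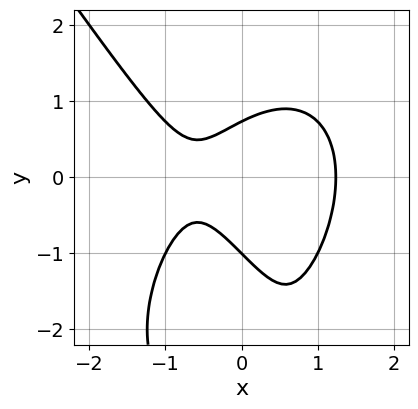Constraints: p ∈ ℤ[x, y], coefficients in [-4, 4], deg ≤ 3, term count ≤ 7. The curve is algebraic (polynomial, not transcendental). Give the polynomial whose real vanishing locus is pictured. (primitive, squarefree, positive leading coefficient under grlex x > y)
First, deg p = 3. No degree-2 curve has this shape.
Then, reading off the gridlines: it crosses the y-axis at the gridline y = -1.
Finally, putting this together gives p.

3*x^3 + y^3 + 3*y^2 - 3*x - 2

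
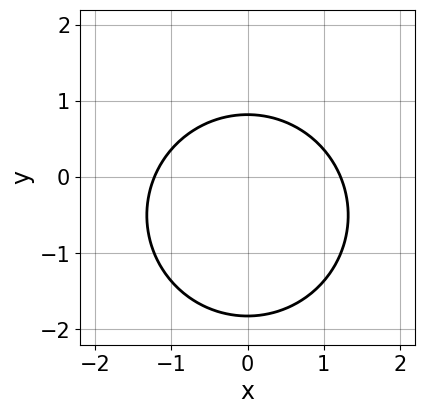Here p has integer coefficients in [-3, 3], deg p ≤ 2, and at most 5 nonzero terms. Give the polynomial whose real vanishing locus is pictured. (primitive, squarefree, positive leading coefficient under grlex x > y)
2*x^2 + 2*y^2 + 2*y - 3

1. Degree: the shape is more complex than any degree-1 curve, so deg p = 2.
2. Symmetries: it's symmetric under x → −x, forcing even powers of x.
3. Together with the visible shape, these determine p as stated.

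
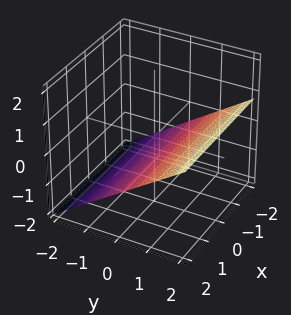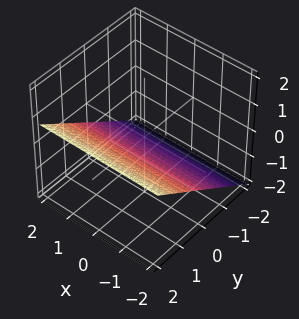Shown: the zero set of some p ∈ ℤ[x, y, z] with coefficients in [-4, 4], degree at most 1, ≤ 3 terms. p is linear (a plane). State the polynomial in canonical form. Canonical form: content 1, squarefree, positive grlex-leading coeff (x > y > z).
1. The degree is 1 — the surface is flat (a plane).
2. From the axis intercepts and sections: the surface avoids every integer x-axis point in the box; one y-axis crossing is at y = 1.
3. Fitting integer coefficients to these (and the overall shape) gives p.

2*y - 3*z - 2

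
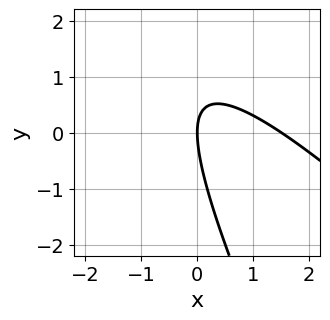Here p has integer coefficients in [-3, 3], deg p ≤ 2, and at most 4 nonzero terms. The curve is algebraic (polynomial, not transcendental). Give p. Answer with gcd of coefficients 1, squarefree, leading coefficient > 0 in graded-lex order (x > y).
2*x^2 + 3*x*y + y^2 - 3*x

1. Degree: a generic line meets the curve in up to 2 points, so deg p = 2.
2. Reading off the gridlines: one y-axis crossing is at y = 0; it meets the x-axis at x = 0 (among the integer gridlines).
3. Fitting integer coefficients to these (and the overall shape) gives p.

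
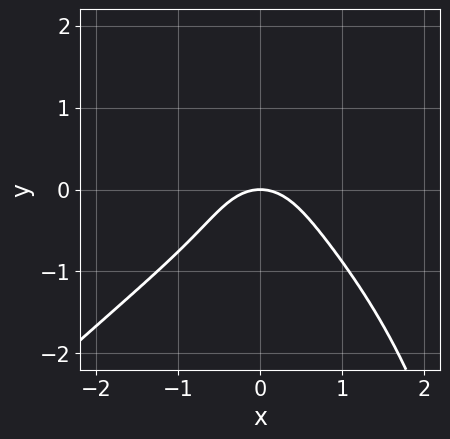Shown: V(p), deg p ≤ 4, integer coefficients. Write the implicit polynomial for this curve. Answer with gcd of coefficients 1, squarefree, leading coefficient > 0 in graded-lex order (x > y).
x^4 - x*y^3 + 3*y^3 + 3*x^2 + 3*y

The degree is 4 — no degree-3 curve has this shape.
Checking where it meets the axes: it meets the y-axis at y = 0 (among the integer gridlines); one x-axis crossing is at x = 0.
These observations pin down the coefficients.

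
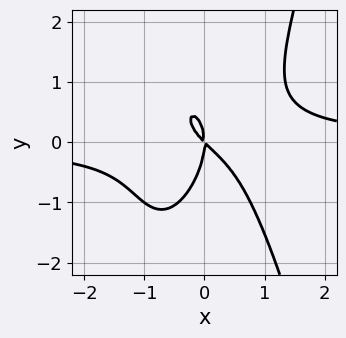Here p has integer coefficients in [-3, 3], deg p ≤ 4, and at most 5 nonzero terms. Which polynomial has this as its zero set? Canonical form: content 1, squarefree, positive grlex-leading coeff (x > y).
(a) The degree is 4 — the shape is more complex than any degree-3 curve.
(b) Checking where it meets the axes: it crosses the y-axis at the gridline y = 0; it crosses the x-axis at the gridline x = 0.
(c) The integer polynomial consistent with all of this is the stated p.

3*x^3*y - y^3 - 2*x^2 - 2*x*y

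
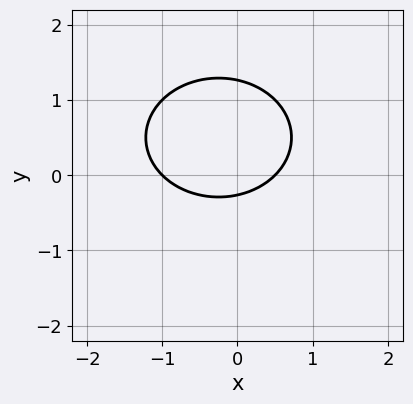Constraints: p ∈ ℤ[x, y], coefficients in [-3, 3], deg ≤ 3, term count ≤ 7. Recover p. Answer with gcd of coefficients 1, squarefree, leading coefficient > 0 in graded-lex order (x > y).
Degree: no degree-1 curve has this shape, so deg p = 2.
Reading off the gridlines: it meets the x-axis at x = -1 (among the integer gridlines).
Putting this together gives p.

2*x^2 + 3*y^2 + x - 3*y - 1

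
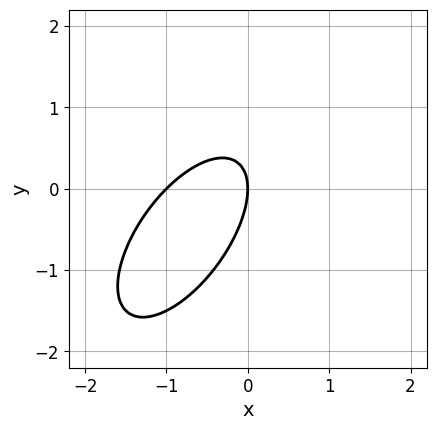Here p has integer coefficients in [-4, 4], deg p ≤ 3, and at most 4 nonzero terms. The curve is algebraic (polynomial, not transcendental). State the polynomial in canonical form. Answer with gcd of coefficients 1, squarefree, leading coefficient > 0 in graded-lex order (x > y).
3*x^2 - 3*x*y + 2*y^2 + 3*x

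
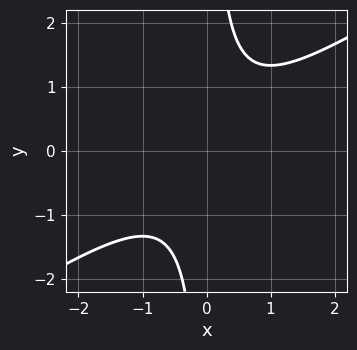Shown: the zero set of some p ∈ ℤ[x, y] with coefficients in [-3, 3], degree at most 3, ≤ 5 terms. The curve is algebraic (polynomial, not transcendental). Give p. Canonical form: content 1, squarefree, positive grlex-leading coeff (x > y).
2*x^2 - 3*x*y + 2

The degree is 2 — no degree-1 curve has this shape.
Reading off the gridlines: it misses every integer gridline on the y-axis; it misses every integer gridline on the x-axis.
Together with the visible shape, these determine p as stated.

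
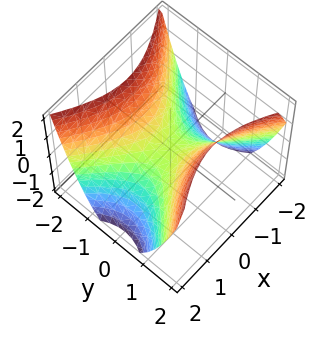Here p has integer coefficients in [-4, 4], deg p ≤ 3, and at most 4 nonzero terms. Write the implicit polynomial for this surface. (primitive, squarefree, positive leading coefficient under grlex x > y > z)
First, degree: a saddle surface; a quadric, so deg p = 2.
Next, symmetries: the x ↦ −x reflection is a symmetry, so x appears only in even powers; mirror symmetry y ↦ −y ⇒ only even powers of y.
Then, from the axis intercepts and sections: it crosses the z-axis at the gridline z = 0; one x-axis crossing is at x = 0.
Finally, fitting integer coefficients to these (and the overall shape) gives p.

2*x^2 - 3*y^2 + 3*z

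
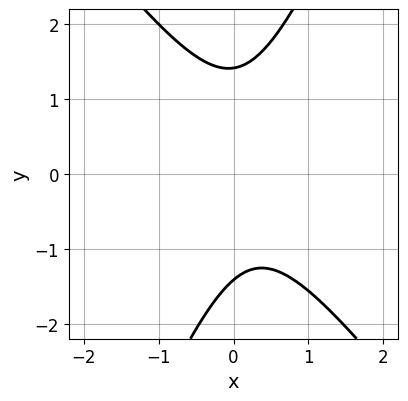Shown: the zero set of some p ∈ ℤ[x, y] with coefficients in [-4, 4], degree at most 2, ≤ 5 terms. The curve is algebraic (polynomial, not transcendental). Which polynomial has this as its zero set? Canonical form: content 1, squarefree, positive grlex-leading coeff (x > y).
3*x^2 + x*y - y^2 - x + 2

First, the degree is 2 — no degree-1 curve has this shape.
Then, reading off the gridlines: the curve avoids every integer x-axis point in the box.
Finally, fitting integer coefficients to these (and the overall shape) gives p.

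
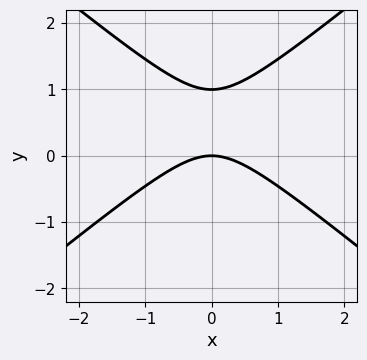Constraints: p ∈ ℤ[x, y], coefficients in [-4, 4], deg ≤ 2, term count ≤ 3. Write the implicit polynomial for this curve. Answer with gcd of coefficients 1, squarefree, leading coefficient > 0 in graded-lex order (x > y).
2*x^2 - 3*y^2 + 3*y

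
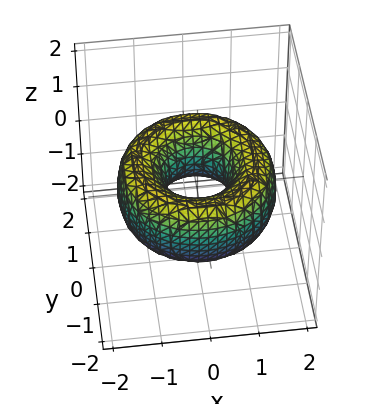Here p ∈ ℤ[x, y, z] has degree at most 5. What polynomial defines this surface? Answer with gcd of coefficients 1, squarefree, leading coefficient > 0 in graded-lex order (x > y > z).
The degree is 4 — the shape is more complex than any degree-3 surface.
Symmetries: rotational symmetry about the z-axis ⇒ p depends on x, y only through x² + y².
From the visible intercepts: a circular section at z = 0 has radius between 0 and 1; it misses every integer gridline on the z-axis.
Putting this together gives p.

x^4 + 2*x^2*y^2 + y^4 - 3*x^2 - 3*y^2 + 2*z^2 + 1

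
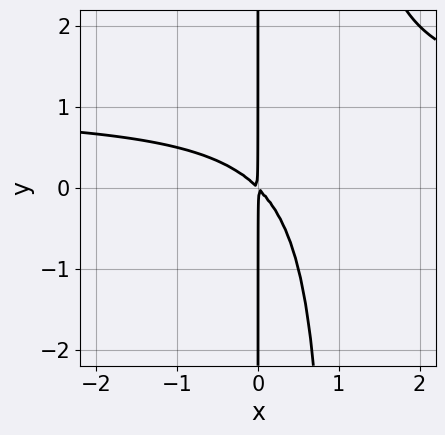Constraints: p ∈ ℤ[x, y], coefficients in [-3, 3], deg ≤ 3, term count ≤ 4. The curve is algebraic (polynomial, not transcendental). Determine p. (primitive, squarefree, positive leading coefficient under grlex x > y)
x^2*y - x^2 - x*y

First, the degree is 3 — a generic line meets the curve in up to 3 points.
Then, reading off the gridlines: the visible y-axis segment lies entirely on the curve.
Finally, matching integer coefficients to the picture gives p.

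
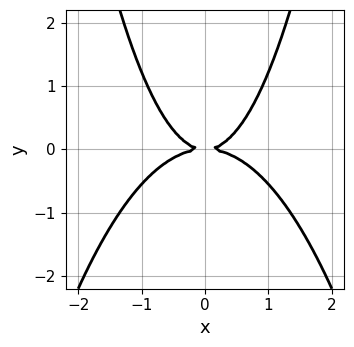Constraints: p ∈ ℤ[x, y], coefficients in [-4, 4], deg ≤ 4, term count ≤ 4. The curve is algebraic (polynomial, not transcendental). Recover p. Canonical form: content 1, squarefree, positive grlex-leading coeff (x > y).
2*x^4 + 2*x^2*y - 3*y^2

First, the degree is 4 — a generic line meets the curve in up to 4 points.
Then, symmetries: the x ↦ −x reflection is a symmetry, so x appears only in even powers.
Then, from the visible intercepts: it meets the y-axis at y = 0 (among the integer gridlines); it crosses the x-axis at the gridline x = 0.
Finally, assembling these constraints gives the stated polynomial.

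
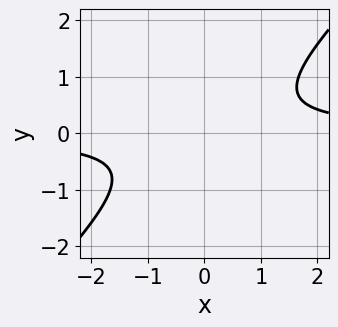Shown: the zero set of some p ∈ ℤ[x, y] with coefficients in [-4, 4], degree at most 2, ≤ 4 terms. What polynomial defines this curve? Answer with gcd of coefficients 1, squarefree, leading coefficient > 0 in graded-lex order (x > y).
3*x*y - 3*y^2 - 2

Degree: a generic line meets the curve in up to 2 points, so deg p = 2.
Checking where it meets the axes: no y-intercept at any integer in the box; it misses every integer gridline on the x-axis.
These observations pin down the coefficients.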